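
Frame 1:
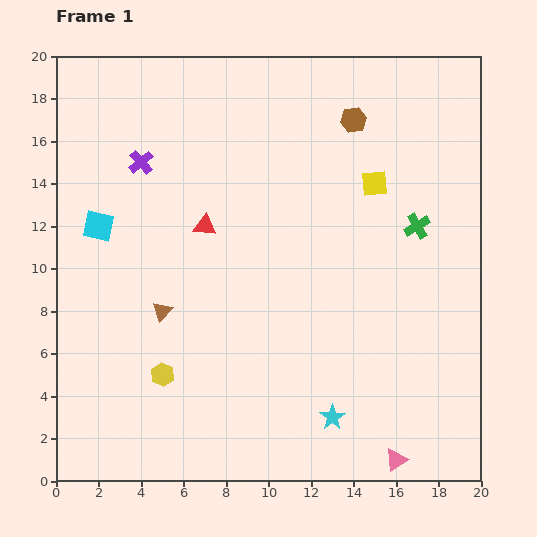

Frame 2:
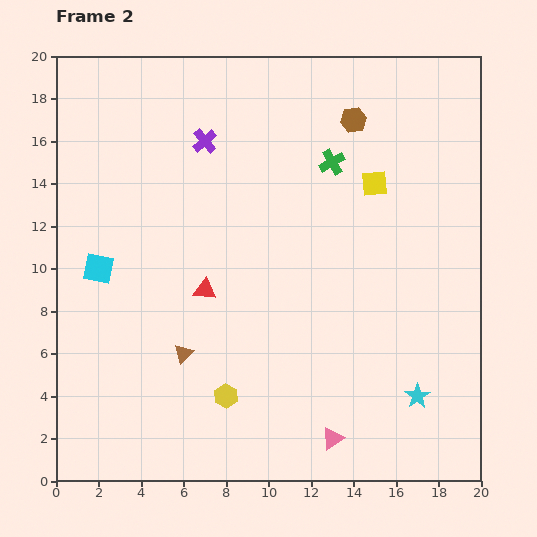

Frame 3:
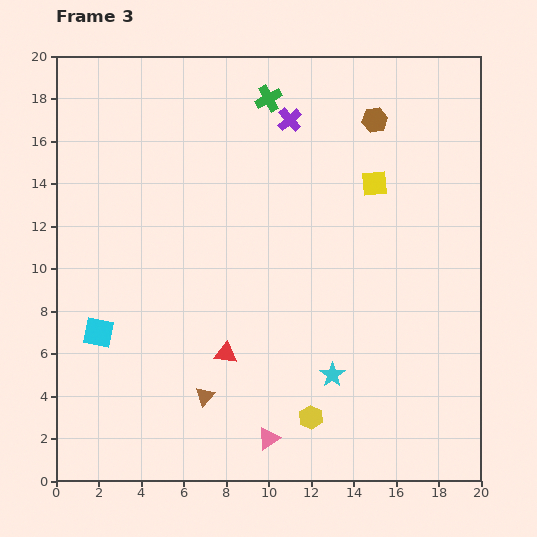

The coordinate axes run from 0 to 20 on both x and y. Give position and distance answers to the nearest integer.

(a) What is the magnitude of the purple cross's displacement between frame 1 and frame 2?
3

The purple cross moved from (4, 15) to (7, 16), a distance of √(3² + 1²) ≈ 3.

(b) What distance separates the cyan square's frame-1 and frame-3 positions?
5

The cyan square moved from (2, 12) to (2, 7), a distance of √(0² + 5²) ≈ 5.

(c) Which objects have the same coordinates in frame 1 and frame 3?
the yellow square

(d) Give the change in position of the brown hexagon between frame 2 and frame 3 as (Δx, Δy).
(1, 0)

The brown hexagon was at (14, 17) in frame 2 and (15, 17) in frame 3.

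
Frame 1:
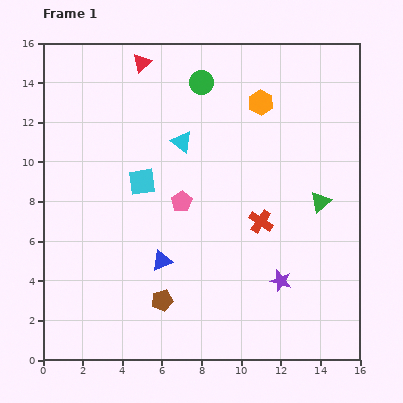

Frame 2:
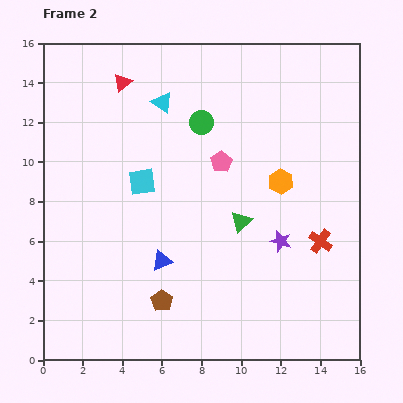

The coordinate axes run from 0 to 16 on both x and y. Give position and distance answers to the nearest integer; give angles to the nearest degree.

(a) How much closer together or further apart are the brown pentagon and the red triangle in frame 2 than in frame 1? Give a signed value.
-1

Distance in frame 1: 12. Distance in frame 2: 11.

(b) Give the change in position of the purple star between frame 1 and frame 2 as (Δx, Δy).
(0, 2)

The purple star was at (12, 4) in frame 1 and (12, 6) in frame 2.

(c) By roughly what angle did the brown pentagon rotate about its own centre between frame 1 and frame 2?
25° counter-clockwise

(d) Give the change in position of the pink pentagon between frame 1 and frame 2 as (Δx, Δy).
(2, 2)

The pink pentagon was at (7, 8) in frame 1 and (9, 10) in frame 2.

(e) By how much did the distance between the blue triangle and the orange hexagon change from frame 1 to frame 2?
-2

Distance in frame 1: 9. Distance in frame 2: 7.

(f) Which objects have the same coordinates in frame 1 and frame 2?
the blue triangle, the cyan square, the brown pentagon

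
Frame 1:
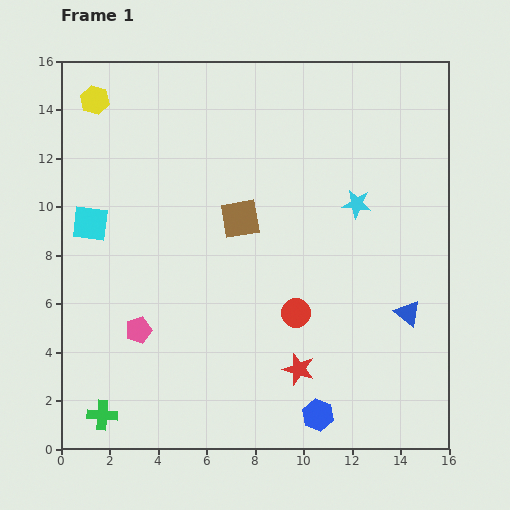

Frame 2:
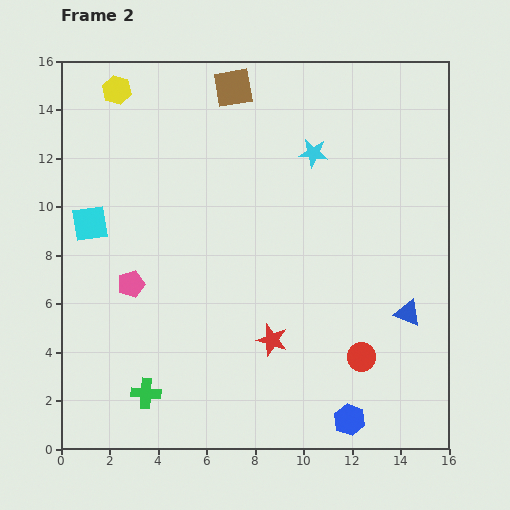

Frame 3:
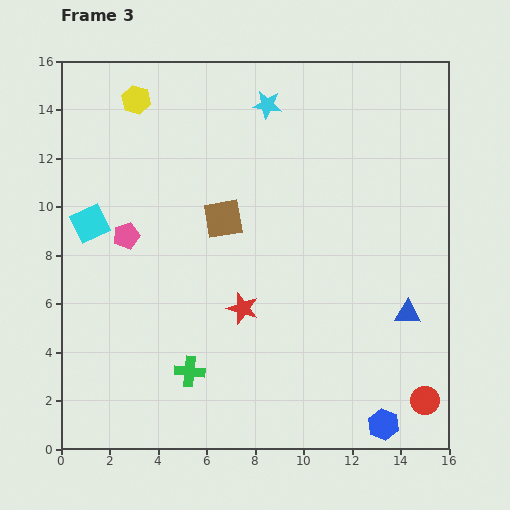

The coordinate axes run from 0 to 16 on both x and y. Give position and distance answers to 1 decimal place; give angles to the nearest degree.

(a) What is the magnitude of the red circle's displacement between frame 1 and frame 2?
3.2

The red circle moved from (9.7, 5.6) to (12.4, 3.8), a distance of √(2.7² + 1.8²) ≈ 3.2.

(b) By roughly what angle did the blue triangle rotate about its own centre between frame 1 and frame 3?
36° counter-clockwise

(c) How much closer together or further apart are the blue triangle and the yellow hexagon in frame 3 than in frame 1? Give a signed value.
-1.4

Distance in frame 1: 15.6. Distance in frame 3: 14.2.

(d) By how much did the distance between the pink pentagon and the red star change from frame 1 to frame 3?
-1.1

Distance in frame 1: 6.8. Distance in frame 3: 5.7.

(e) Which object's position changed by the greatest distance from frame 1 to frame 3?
the red circle

(moved 6.4; next 5.5)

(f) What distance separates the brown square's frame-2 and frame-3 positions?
5.4

The brown square moved from (7.1, 14.9) to (6.7, 9.5), a distance of √(0.4² + 5.4²) ≈ 5.4.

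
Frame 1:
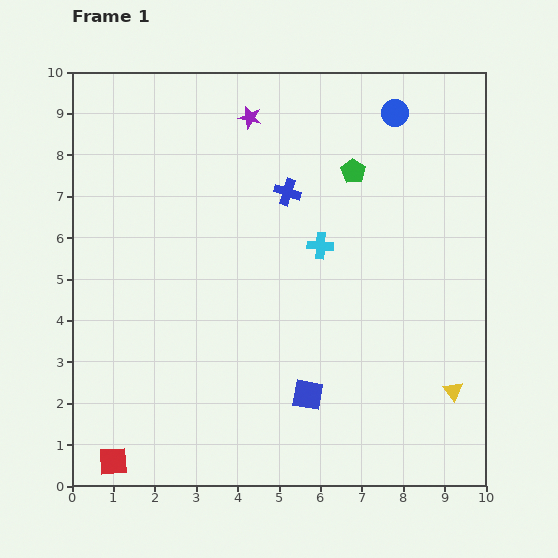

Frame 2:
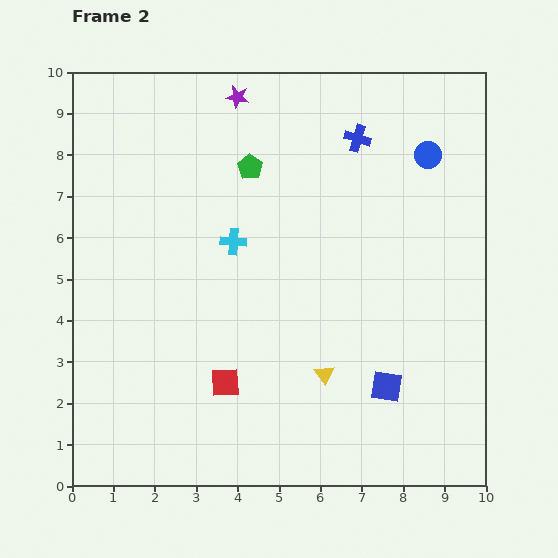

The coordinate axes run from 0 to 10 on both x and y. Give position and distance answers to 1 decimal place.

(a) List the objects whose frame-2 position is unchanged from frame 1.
none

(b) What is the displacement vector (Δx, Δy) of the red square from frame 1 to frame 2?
(2.7, 1.9)

The red square was at (1.0, 0.6) in frame 1 and (3.7, 2.5) in frame 2.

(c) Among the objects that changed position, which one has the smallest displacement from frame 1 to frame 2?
the purple star

(moved 0.6)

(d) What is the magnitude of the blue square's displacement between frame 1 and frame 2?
1.9

The blue square moved from (5.7, 2.2) to (7.6, 2.4), a distance of √(1.9² + 0.2²) ≈ 1.9.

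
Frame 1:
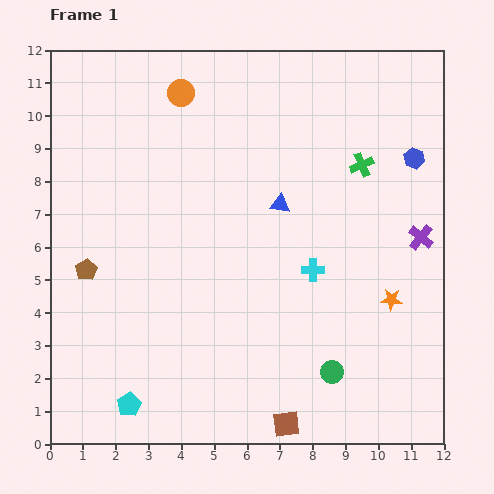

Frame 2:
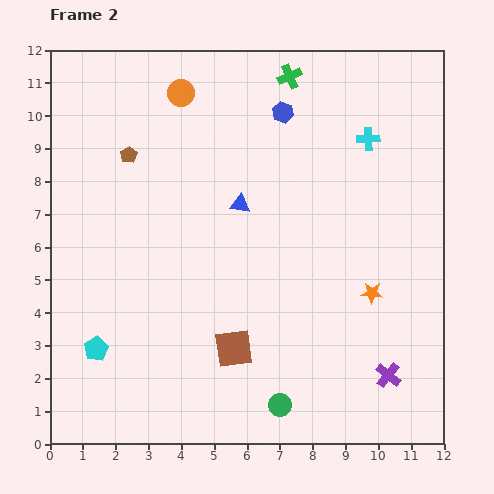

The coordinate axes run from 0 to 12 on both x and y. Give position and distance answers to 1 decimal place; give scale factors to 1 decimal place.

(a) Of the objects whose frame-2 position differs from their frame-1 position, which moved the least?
the orange star

(moved 0.6)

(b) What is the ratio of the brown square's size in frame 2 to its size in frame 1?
1.4×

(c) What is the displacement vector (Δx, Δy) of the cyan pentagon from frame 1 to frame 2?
(-1.0, 1.7)

The cyan pentagon was at (2.4, 1.2) in frame 1 and (1.4, 2.9) in frame 2.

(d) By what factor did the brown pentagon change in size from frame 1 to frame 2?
0.8×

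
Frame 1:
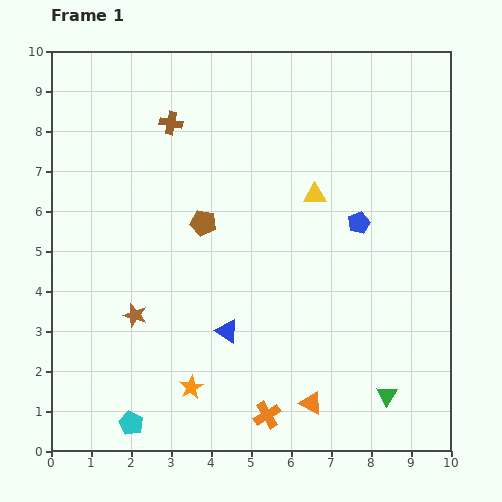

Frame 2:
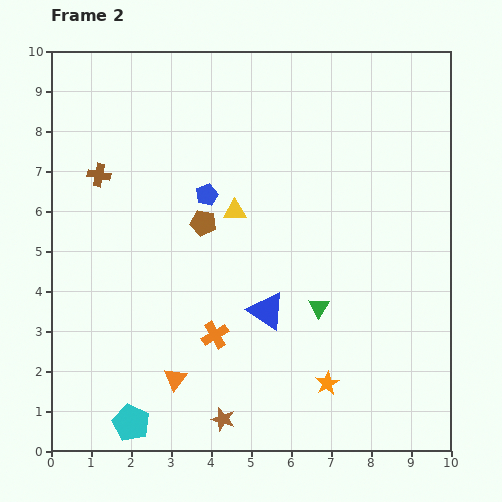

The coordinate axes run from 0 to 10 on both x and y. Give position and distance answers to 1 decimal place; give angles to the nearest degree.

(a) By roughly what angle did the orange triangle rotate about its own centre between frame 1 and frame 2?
39° clockwise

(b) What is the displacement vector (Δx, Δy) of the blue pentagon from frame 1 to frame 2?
(-3.8, 0.7)

The blue pentagon was at (7.7, 5.7) in frame 1 and (3.9, 6.4) in frame 2.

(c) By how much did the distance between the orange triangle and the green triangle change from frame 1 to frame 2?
+2.1

Distance in frame 1: 1.9. Distance in frame 2: 4.0.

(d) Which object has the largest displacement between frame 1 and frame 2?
the blue pentagon

(moved 3.9; next 3.5)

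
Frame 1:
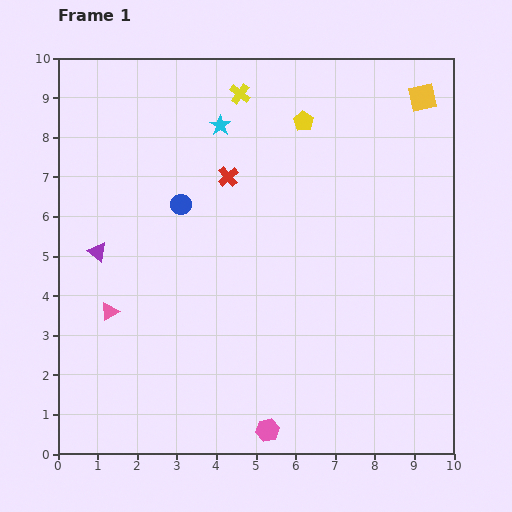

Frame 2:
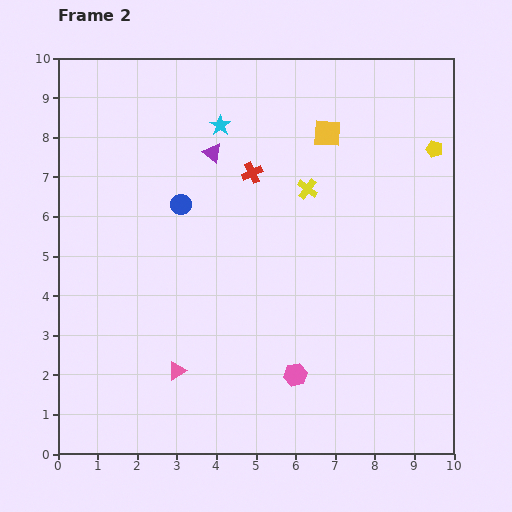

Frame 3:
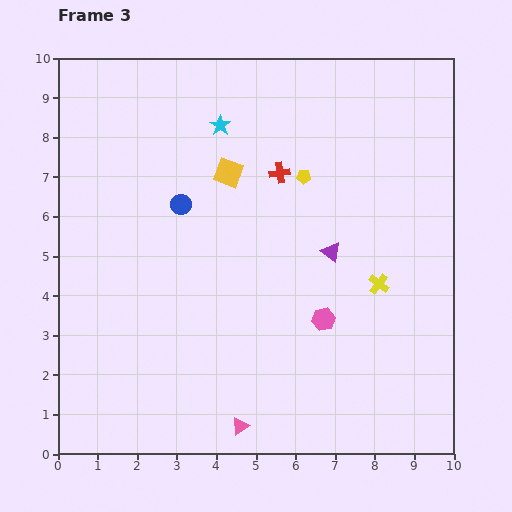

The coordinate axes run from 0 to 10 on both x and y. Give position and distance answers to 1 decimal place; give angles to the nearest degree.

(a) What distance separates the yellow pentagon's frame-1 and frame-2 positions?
3.4

The yellow pentagon moved from (6.2, 8.4) to (9.5, 7.7), a distance of √(3.3² + 0.7²) ≈ 3.4.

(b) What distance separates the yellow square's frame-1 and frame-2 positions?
2.6

The yellow square moved from (9.2, 9.0) to (6.8, 8.1), a distance of √(2.4² + 0.9²) ≈ 2.6.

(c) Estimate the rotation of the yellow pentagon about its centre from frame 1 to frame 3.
30° counter-clockwise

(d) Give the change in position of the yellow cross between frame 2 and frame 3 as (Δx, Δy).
(1.8, -2.4)

The yellow cross was at (6.3, 6.7) in frame 2 and (8.1, 4.3) in frame 3.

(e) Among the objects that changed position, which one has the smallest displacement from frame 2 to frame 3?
the red cross

(moved 0.7)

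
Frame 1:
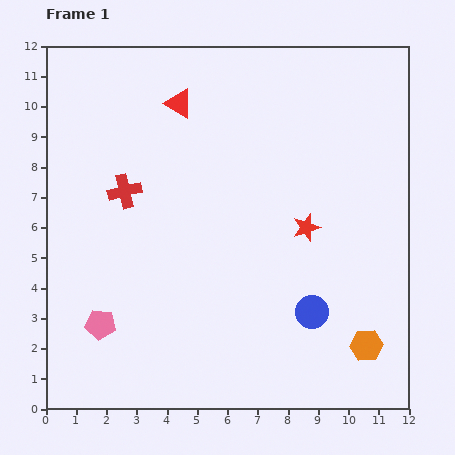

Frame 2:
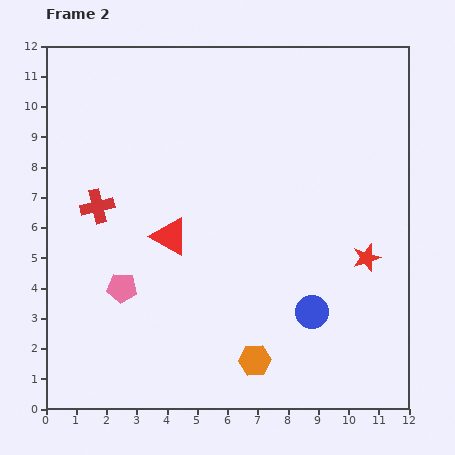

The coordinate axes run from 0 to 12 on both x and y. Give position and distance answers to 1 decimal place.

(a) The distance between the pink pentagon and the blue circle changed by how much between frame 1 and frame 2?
-0.6

Distance in frame 1: 7.0. Distance in frame 2: 6.4.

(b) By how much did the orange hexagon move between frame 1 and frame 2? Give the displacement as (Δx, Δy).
(-3.7, -0.5)

The orange hexagon was at (10.6, 2.1) in frame 1 and (6.9, 1.6) in frame 2.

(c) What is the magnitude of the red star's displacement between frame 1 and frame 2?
2.2

The red star moved from (8.6, 6.0) to (10.6, 5.0), a distance of √(2.0² + 1.0²) ≈ 2.2.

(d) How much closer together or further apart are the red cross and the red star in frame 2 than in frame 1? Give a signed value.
+3.0

Distance in frame 1: 6.1. Distance in frame 2: 9.1.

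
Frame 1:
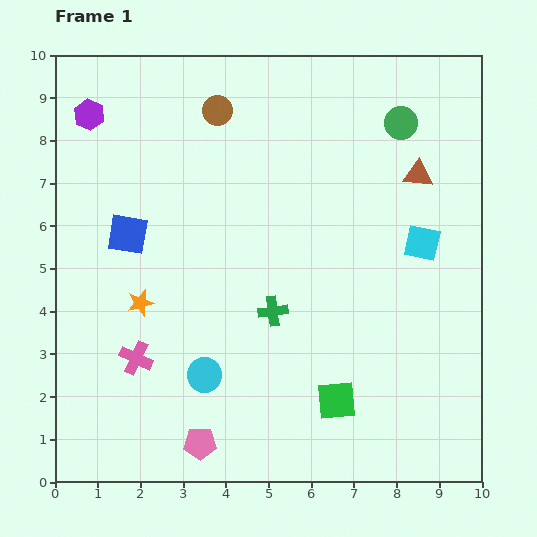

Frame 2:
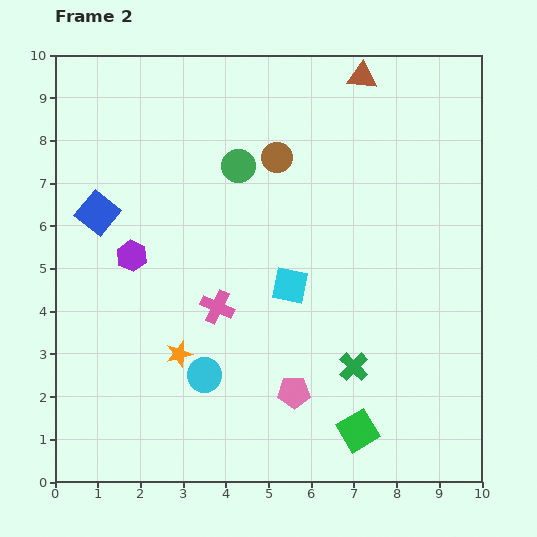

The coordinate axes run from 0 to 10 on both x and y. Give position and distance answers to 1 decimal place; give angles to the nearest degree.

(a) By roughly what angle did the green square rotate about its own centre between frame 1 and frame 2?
25° counter-clockwise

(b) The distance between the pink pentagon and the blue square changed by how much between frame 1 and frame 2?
+1.0

Distance in frame 1: 5.2. Distance in frame 2: 6.2.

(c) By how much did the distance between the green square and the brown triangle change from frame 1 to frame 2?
+2.7

Distance in frame 1: 5.6. Distance in frame 2: 8.3.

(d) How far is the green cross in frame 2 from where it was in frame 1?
2.3

The green cross moved from (5.1, 4.0) to (7.0, 2.7), a distance of √(1.9² + 1.3²) ≈ 2.3.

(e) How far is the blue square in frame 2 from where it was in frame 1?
0.9

The blue square moved from (1.7, 5.8) to (1.0, 6.3), a distance of √(0.7² + 0.5²) ≈ 0.9.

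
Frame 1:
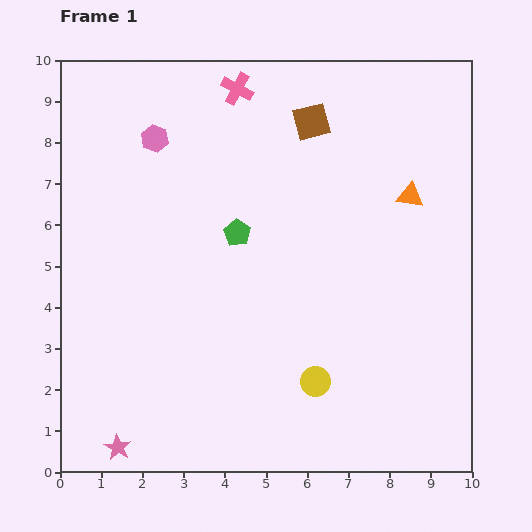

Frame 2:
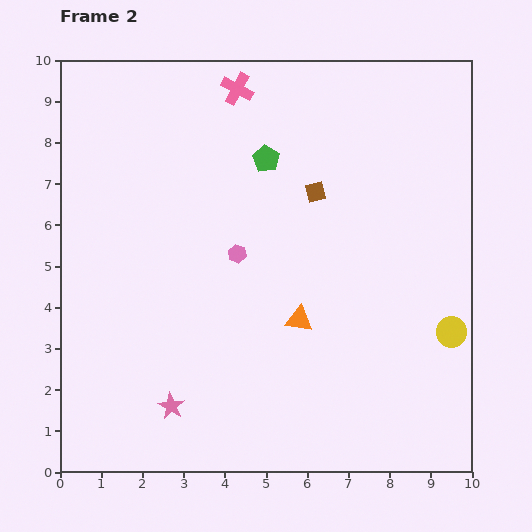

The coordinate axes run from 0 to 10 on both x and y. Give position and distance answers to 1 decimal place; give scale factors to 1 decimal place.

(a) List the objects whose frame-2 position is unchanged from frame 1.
the pink cross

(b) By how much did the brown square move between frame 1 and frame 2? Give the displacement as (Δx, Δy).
(0.1, -1.7)

The brown square was at (6.1, 8.5) in frame 1 and (6.2, 6.8) in frame 2.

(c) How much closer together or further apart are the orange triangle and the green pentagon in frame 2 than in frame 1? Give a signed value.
-0.3

Distance in frame 1: 4.3. Distance in frame 2: 4.0.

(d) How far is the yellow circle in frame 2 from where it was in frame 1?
3.5

The yellow circle moved from (6.2, 2.2) to (9.5, 3.4), a distance of √(3.3² + 1.2²) ≈ 3.5.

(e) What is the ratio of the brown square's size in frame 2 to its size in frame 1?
0.6×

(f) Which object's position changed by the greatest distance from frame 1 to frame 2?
the orange triangle

(moved 4.0; next 3.5)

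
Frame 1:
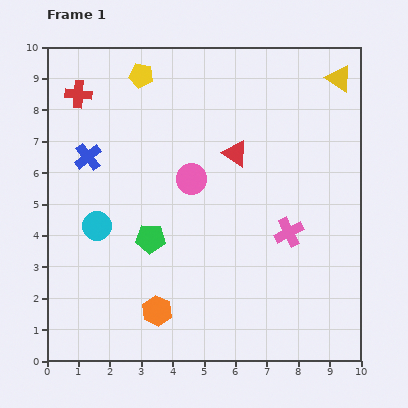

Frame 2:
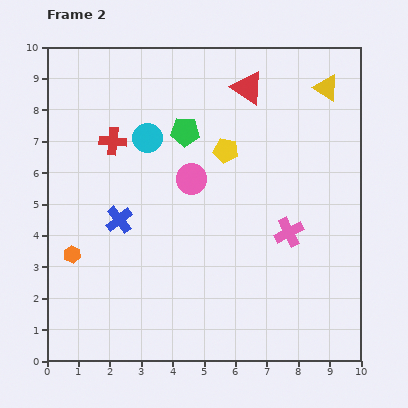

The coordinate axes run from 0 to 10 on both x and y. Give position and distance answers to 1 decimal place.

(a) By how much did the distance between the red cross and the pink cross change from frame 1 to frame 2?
-1.7

Distance in frame 1: 8.0. Distance in frame 2: 6.3.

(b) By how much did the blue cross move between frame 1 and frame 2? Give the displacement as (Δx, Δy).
(1.0, -2.0)

The blue cross was at (1.3, 6.5) in frame 1 and (2.3, 4.5) in frame 2.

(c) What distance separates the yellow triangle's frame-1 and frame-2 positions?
0.5

The yellow triangle moved from (9.3, 9.0) to (8.9, 8.7), a distance of √(0.4² + 0.3²) ≈ 0.5.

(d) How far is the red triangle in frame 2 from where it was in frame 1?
2.1

The red triangle moved from (6.0, 6.6) to (6.4, 8.7), a distance of √(0.4² + 2.1²) ≈ 2.1.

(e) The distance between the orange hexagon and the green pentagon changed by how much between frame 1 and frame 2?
+3.0

Distance in frame 1: 2.3. Distance in frame 2: 5.3.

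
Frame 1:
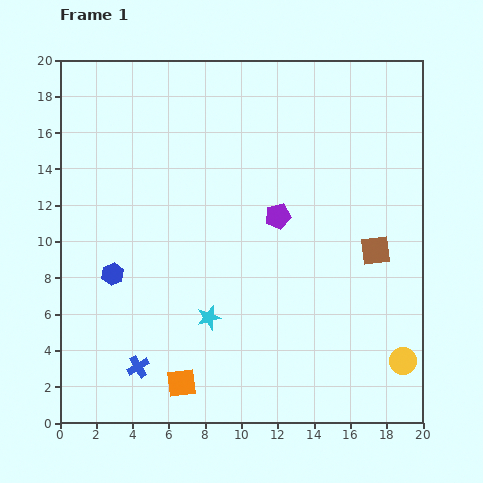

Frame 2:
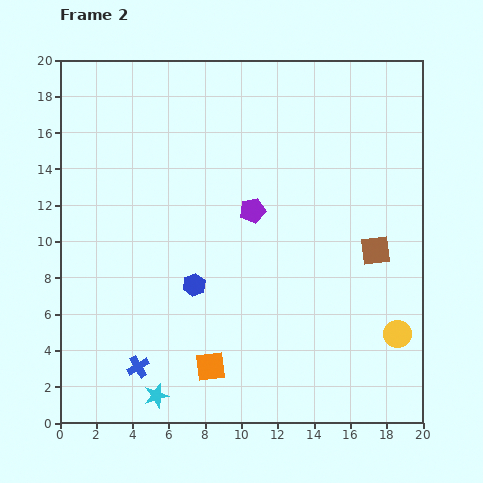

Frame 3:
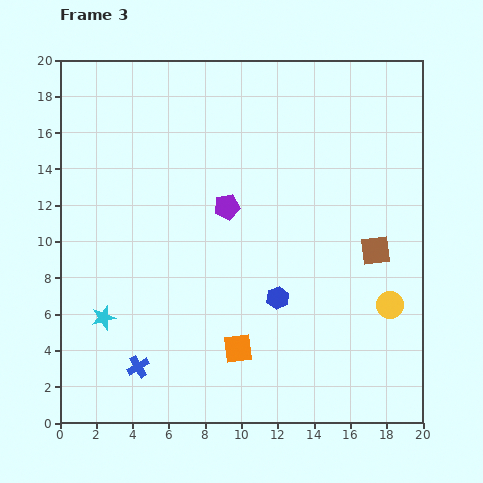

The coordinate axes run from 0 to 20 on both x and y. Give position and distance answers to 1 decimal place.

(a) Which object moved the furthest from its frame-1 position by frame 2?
the cyan star

(moved 5.2; next 4.5)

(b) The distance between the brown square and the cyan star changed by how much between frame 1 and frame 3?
+5.5

Distance in frame 1: 9.9. Distance in frame 3: 15.4.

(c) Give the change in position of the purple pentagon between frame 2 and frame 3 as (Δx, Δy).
(-1.4, 0.2)

The purple pentagon was at (10.6, 11.7) in frame 2 and (9.2, 11.9) in frame 3.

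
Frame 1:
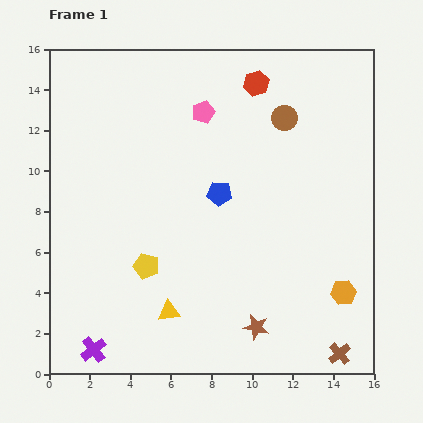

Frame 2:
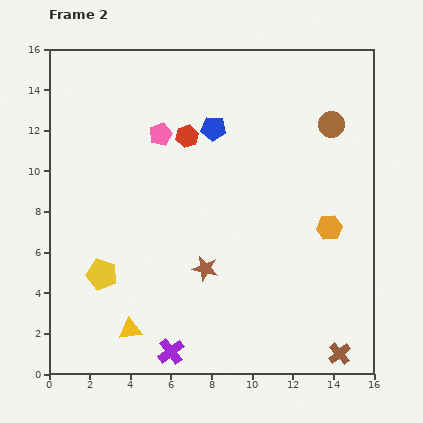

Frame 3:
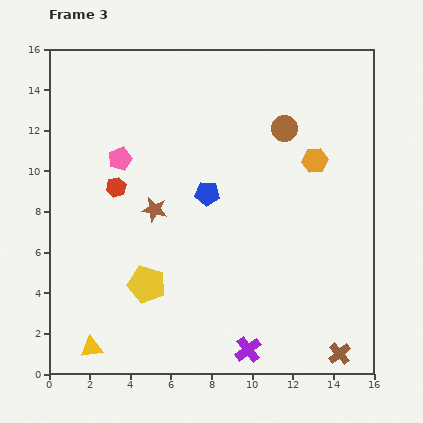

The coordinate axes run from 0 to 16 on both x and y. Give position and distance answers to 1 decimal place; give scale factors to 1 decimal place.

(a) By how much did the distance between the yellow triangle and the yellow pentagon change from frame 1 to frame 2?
+0.5

Distance in frame 1: 2.5. Distance in frame 2: 3.0.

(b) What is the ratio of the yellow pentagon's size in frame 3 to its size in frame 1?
1.5×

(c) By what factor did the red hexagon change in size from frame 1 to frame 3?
0.8×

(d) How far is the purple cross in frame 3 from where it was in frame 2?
3.8

The purple cross moved from (6.0, 1.1) to (9.8, 1.2), a distance of √(3.8² + 0.1²) ≈ 3.8.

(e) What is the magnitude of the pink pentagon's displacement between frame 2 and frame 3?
2.3

The pink pentagon moved from (5.5, 11.8) to (3.5, 10.6), a distance of √(2.0² + 1.2²) ≈ 2.3.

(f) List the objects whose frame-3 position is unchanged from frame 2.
the brown cross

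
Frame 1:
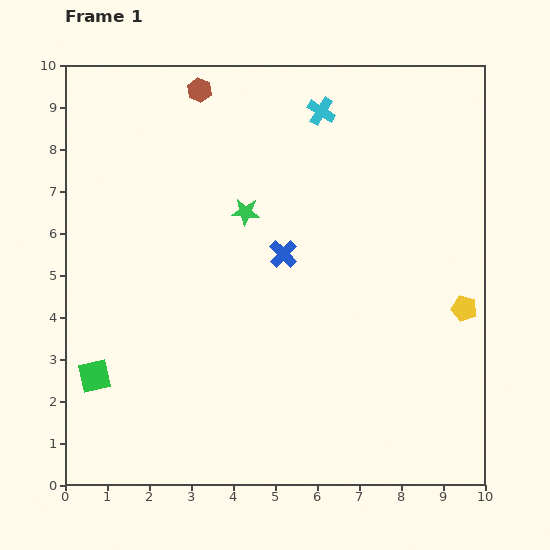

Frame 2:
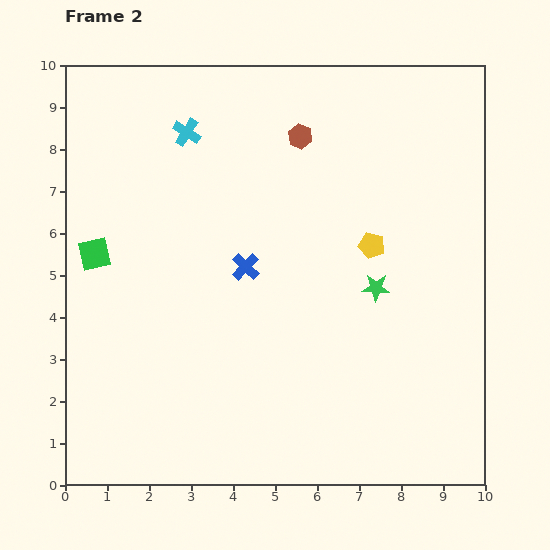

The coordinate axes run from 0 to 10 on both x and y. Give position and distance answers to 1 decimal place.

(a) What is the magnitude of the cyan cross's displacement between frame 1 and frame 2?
3.2

The cyan cross moved from (6.1, 8.9) to (2.9, 8.4), a distance of √(3.2² + 0.5²) ≈ 3.2.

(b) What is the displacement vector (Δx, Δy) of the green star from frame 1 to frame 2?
(3.1, -1.8)

The green star was at (4.3, 6.5) in frame 1 and (7.4, 4.7) in frame 2.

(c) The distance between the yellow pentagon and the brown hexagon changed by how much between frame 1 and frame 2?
-5.1

Distance in frame 1: 8.2. Distance in frame 2: 3.1.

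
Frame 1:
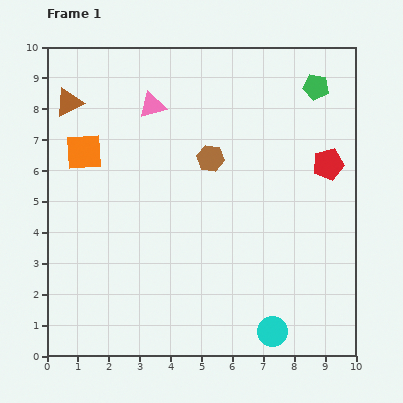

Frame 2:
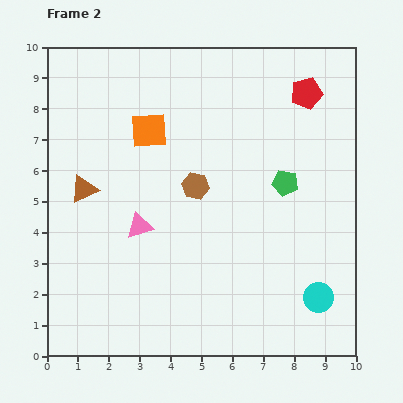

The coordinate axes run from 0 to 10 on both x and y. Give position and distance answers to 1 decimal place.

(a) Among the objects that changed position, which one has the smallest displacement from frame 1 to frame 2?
the brown hexagon

(moved 1.0)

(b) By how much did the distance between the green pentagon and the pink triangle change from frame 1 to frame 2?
-0.4

Distance in frame 1: 5.3. Distance in frame 2: 4.9.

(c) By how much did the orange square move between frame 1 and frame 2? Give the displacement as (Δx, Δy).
(2.1, 0.7)

The orange square was at (1.2, 6.6) in frame 1 and (3.3, 7.3) in frame 2.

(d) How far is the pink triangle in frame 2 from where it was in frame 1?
3.9

The pink triangle moved from (3.4, 8.1) to (3.0, 4.2), a distance of √(0.4² + 3.9²) ≈ 3.9.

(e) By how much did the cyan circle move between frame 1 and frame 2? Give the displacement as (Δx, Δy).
(1.5, 1.1)

The cyan circle was at (7.3, 0.8) in frame 1 and (8.8, 1.9) in frame 2.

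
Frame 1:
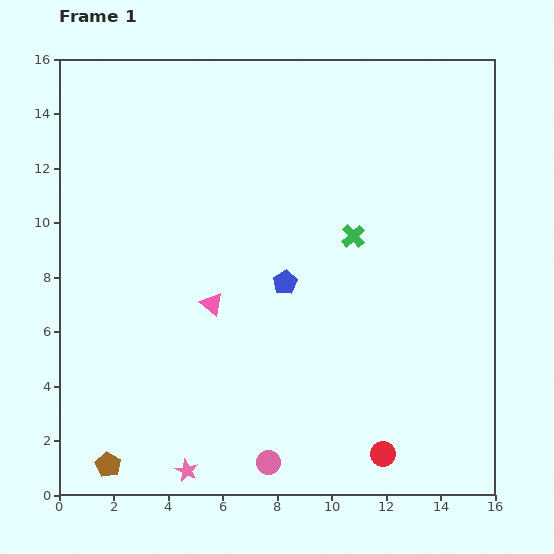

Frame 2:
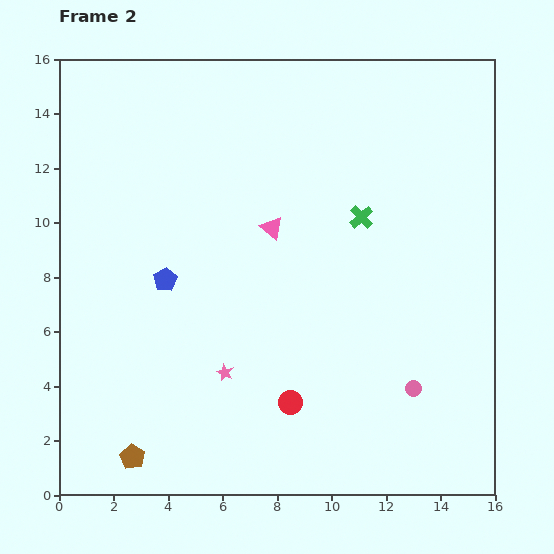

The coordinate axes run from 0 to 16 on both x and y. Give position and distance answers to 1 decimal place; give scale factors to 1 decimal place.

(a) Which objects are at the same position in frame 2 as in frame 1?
none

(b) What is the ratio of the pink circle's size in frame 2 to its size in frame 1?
0.7×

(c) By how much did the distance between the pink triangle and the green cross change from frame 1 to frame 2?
-2.5

Distance in frame 1: 5.8. Distance in frame 2: 3.3.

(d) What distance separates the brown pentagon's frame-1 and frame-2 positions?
0.9

The brown pentagon moved from (1.8, 1.1) to (2.7, 1.4), a distance of √(0.9² + 0.3²) ≈ 0.9.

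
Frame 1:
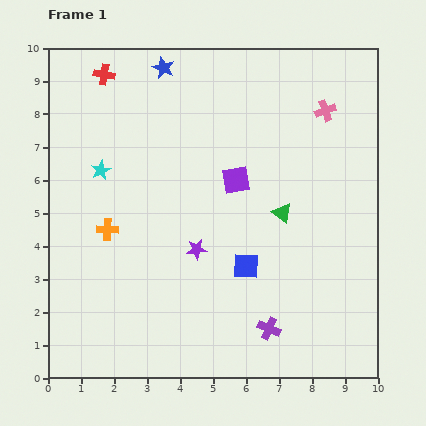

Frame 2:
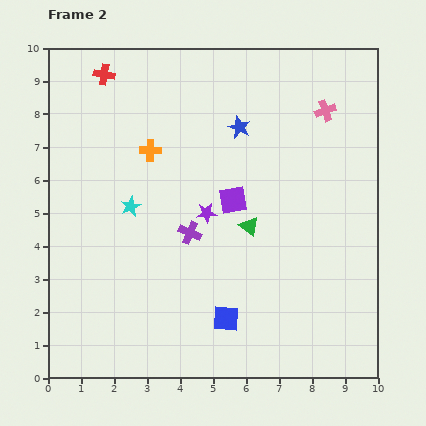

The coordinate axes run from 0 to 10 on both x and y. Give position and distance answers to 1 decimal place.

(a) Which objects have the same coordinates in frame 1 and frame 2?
the pink cross, the red cross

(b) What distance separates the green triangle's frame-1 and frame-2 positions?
1.1

The green triangle moved from (7.1, 5.0) to (6.1, 4.6), a distance of √(1.0² + 0.4²) ≈ 1.1.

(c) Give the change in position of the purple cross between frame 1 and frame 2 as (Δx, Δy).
(-2.4, 2.9)

The purple cross was at (6.7, 1.5) in frame 1 and (4.3, 4.4) in frame 2.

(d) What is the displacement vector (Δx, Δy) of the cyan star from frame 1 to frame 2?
(0.9, -1.1)

The cyan star was at (1.6, 6.3) in frame 1 and (2.5, 5.2) in frame 2.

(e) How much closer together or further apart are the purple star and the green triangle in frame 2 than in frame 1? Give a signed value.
-1.4

Distance in frame 1: 2.8. Distance in frame 2: 1.4.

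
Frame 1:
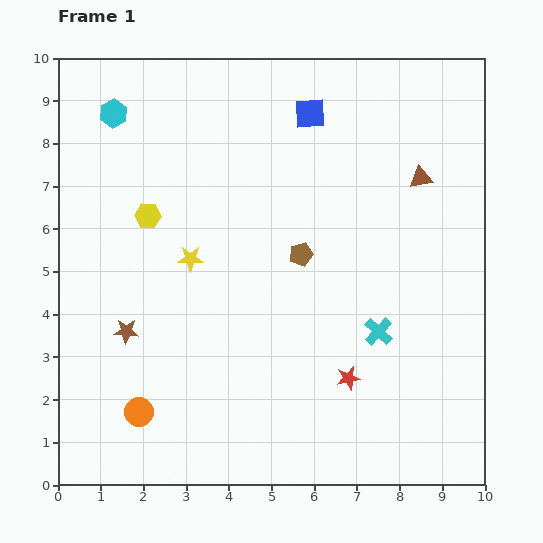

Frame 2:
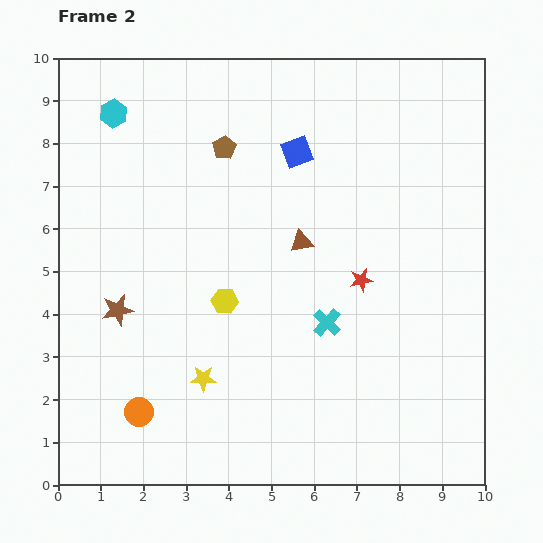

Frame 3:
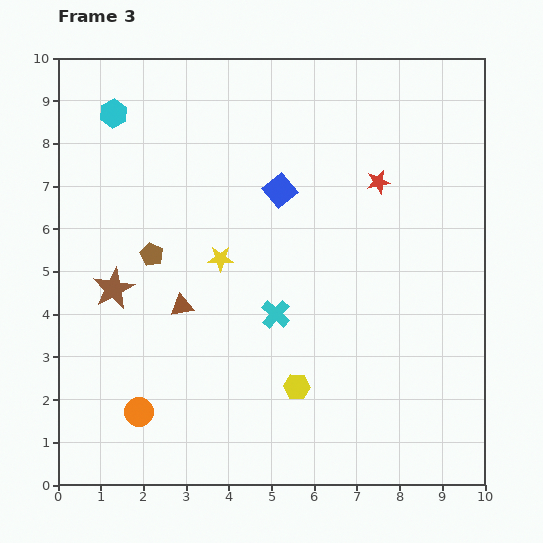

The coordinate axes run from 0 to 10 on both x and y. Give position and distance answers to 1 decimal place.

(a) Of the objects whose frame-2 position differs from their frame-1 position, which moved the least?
the brown star

(moved 0.5)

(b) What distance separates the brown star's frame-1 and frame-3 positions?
1.0

The brown star moved from (1.6, 3.6) to (1.3, 4.6), a distance of √(0.3² + 1.0²) ≈ 1.0.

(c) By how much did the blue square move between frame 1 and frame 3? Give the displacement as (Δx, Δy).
(-0.7, -1.8)

The blue square was at (5.9, 8.7) in frame 1 and (5.2, 6.9) in frame 3.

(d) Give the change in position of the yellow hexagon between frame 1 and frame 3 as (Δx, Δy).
(3.5, -4.0)

The yellow hexagon was at (2.1, 6.3) in frame 1 and (5.6, 2.3) in frame 3.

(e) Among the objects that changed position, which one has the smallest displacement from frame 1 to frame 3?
the yellow star

(moved 0.7)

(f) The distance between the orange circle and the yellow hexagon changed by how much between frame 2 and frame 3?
+0.4

Distance in frame 2: 3.3. Distance in frame 3: 3.7.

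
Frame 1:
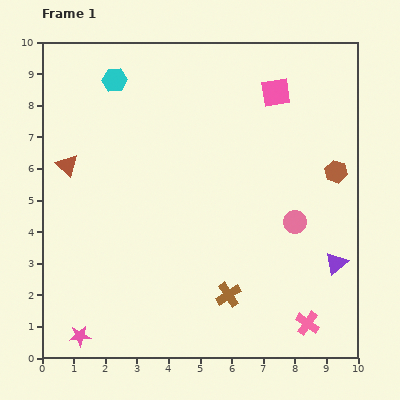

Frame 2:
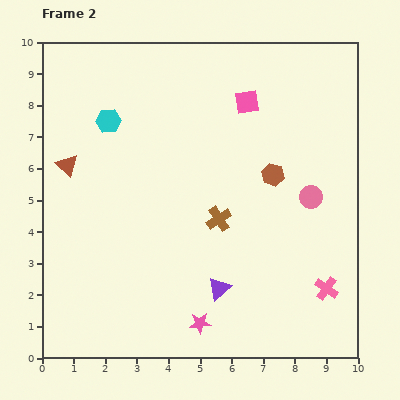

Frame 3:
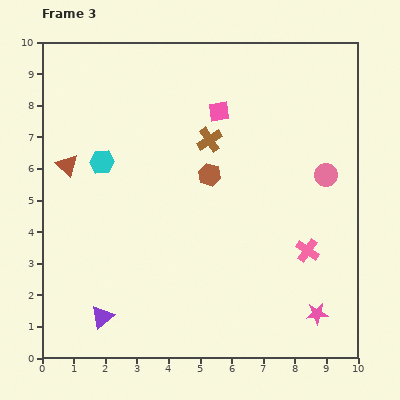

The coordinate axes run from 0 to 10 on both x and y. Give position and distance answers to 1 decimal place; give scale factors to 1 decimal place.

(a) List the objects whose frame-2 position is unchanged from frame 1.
the brown triangle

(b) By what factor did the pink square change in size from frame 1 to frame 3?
0.7×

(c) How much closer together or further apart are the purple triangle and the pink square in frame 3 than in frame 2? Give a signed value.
+1.5

Distance in frame 2: 6.0. Distance in frame 3: 7.5.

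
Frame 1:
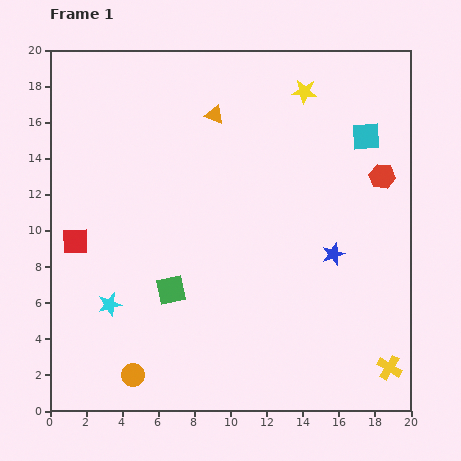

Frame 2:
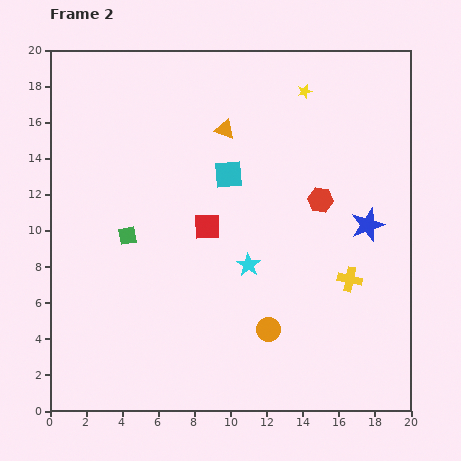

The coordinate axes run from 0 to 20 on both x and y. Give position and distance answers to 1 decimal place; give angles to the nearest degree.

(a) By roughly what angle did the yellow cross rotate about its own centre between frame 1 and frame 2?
19° counter-clockwise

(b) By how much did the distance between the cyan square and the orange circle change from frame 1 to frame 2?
-9.6

Distance in frame 1: 18.5. Distance in frame 2: 8.9.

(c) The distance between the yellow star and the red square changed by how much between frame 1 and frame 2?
-6.0

Distance in frame 1: 15.2. Distance in frame 2: 9.2.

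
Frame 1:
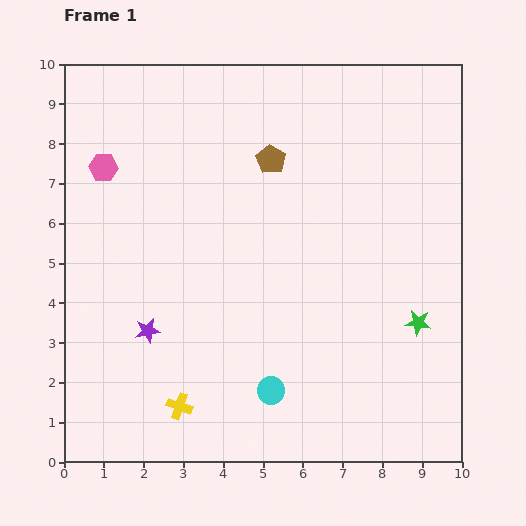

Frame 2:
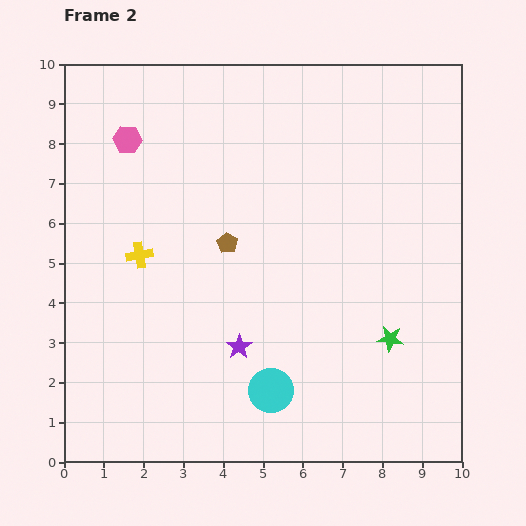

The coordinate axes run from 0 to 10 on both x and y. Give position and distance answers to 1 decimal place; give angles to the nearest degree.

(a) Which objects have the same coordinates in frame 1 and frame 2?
the cyan circle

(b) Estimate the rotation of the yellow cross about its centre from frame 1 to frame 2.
28° counter-clockwise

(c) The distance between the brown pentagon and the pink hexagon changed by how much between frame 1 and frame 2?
-0.6

Distance in frame 1: 4.2. Distance in frame 2: 3.6.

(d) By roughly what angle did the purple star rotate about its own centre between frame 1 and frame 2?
22° counter-clockwise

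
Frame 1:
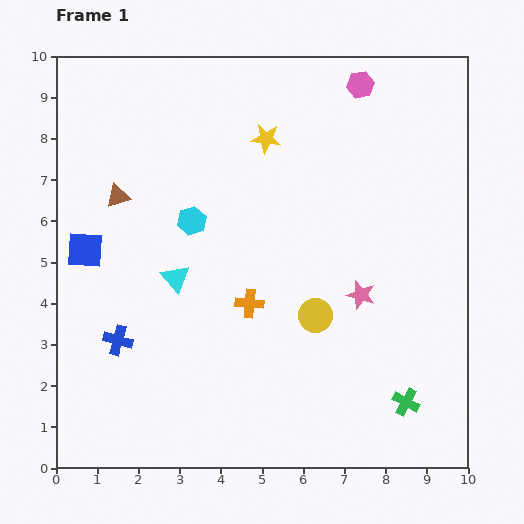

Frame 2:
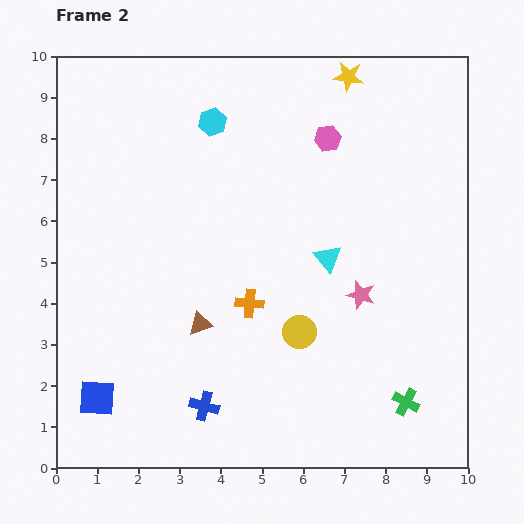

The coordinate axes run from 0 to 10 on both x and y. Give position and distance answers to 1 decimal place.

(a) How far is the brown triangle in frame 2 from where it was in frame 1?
3.7

The brown triangle moved from (1.5, 6.6) to (3.5, 3.5), a distance of √(2.0² + 3.1²) ≈ 3.7.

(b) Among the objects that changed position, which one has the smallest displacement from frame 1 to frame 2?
the yellow circle

(moved 0.6)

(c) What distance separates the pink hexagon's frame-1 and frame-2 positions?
1.5

The pink hexagon moved from (7.4, 9.3) to (6.6, 8.0), a distance of √(0.8² + 1.3²) ≈ 1.5.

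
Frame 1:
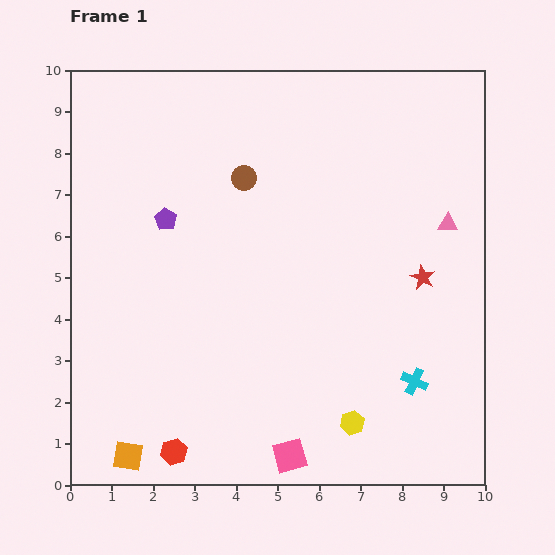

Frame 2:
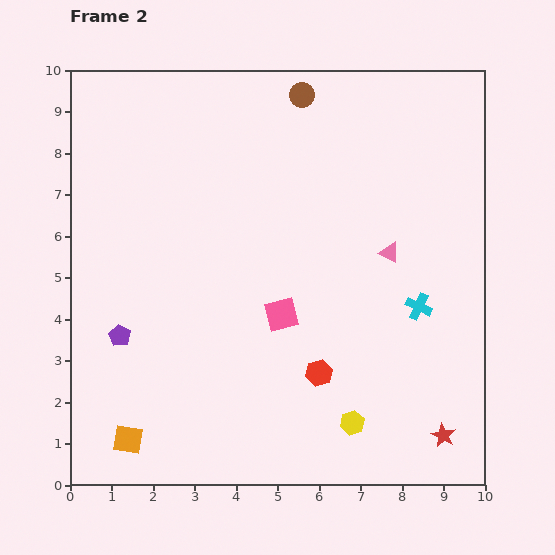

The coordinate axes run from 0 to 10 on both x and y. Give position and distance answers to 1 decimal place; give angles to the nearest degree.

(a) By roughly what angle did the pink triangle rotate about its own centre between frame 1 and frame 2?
26° clockwise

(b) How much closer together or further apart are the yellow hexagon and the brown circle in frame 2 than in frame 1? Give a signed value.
+1.6

Distance in frame 1: 6.4. Distance in frame 2: 8.0.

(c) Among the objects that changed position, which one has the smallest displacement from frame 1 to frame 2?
the orange square

(moved 0.4)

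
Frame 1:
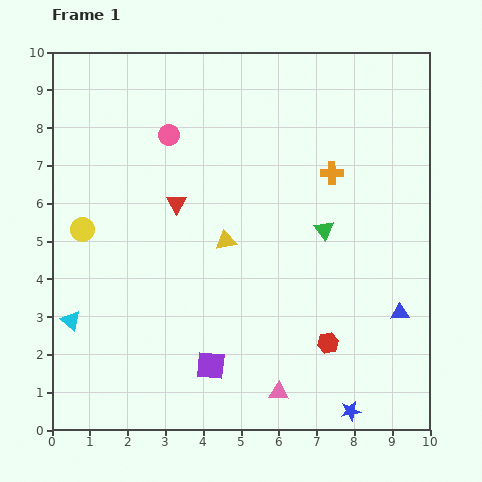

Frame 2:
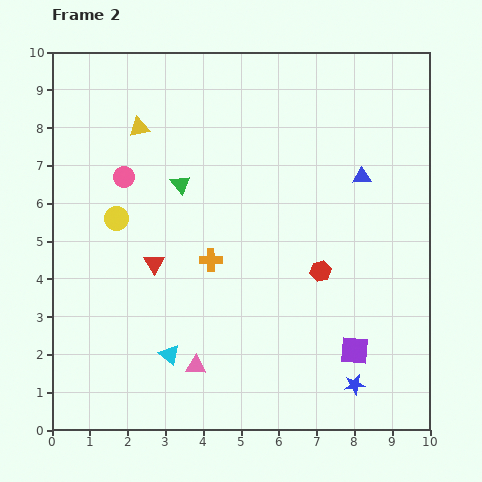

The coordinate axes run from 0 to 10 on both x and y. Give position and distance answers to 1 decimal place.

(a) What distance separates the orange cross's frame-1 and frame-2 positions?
3.9

The orange cross moved from (7.4, 6.8) to (4.2, 4.5), a distance of √(3.2² + 2.3²) ≈ 3.9.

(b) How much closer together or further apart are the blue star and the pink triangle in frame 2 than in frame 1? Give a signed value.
+2.2

Distance in frame 1: 2.0. Distance in frame 2: 4.2.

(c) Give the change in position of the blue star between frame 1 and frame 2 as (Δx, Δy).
(0.1, 0.7)

The blue star was at (7.9, 0.5) in frame 1 and (8.0, 1.2) in frame 2.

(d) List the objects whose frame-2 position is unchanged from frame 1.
none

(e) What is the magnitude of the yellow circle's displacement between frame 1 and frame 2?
0.9

The yellow circle moved from (0.8, 5.3) to (1.7, 5.6), a distance of √(0.9² + 0.3²) ≈ 0.9.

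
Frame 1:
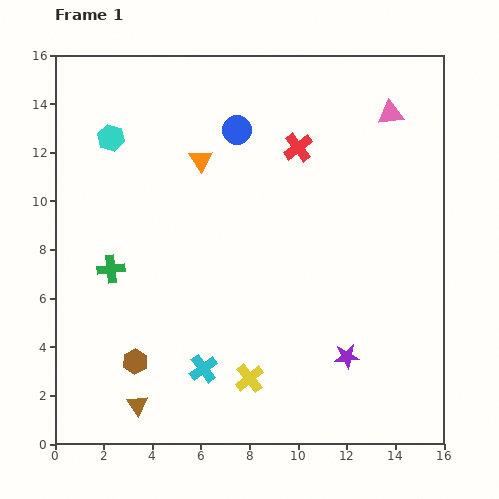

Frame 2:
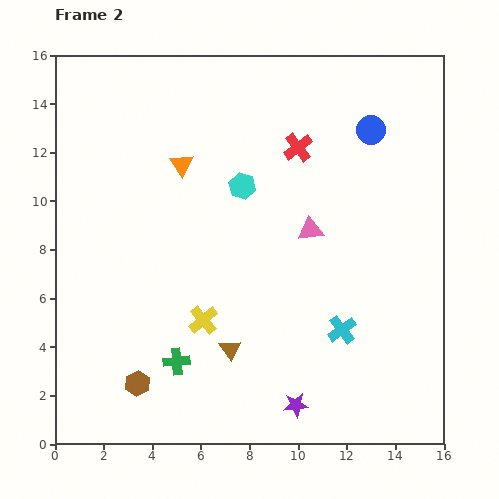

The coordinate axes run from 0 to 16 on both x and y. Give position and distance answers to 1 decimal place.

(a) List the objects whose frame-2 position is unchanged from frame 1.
the red cross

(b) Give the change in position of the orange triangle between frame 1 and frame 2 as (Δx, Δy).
(-0.8, -0.2)

The orange triangle was at (6.0, 11.7) in frame 1 and (5.2, 11.5) in frame 2.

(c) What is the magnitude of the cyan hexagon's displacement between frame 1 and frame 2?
5.8

The cyan hexagon moved from (2.3, 12.6) to (7.7, 10.6), a distance of √(5.4² + 2.0²) ≈ 5.8.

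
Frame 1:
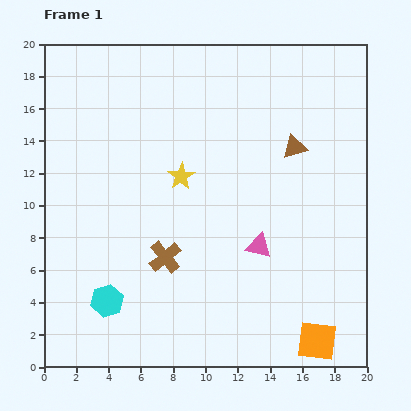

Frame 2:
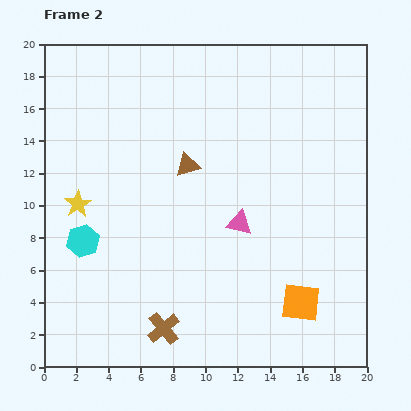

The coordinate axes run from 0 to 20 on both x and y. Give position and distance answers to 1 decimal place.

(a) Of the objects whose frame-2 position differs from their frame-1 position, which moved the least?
the pink triangle

(moved 1.8)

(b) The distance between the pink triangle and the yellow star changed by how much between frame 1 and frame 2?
+3.7

Distance in frame 1: 6.4. Distance in frame 2: 10.1.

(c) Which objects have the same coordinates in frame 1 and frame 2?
none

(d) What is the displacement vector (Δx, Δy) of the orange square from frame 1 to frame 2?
(-1.0, 2.4)

The orange square was at (16.9, 1.6) in frame 1 and (15.9, 4.0) in frame 2.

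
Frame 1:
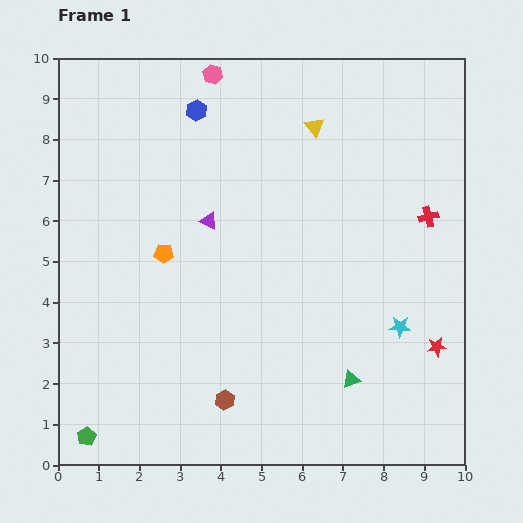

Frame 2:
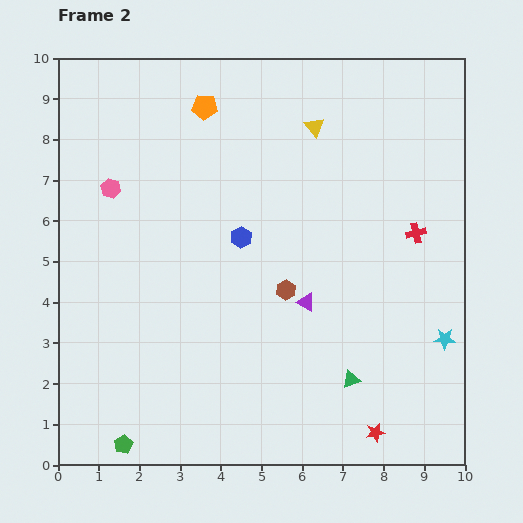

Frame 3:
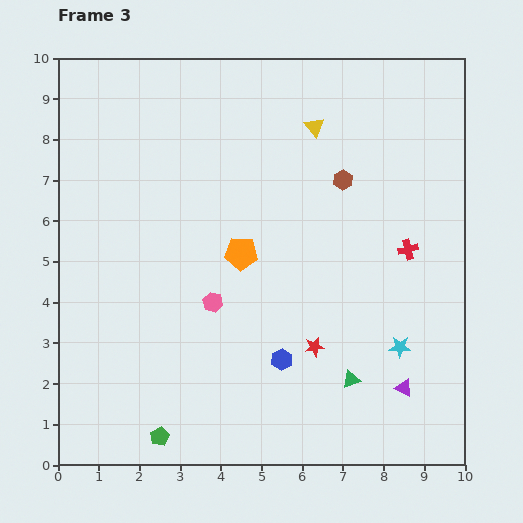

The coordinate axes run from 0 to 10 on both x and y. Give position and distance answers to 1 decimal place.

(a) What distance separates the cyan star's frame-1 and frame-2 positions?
1.1

The cyan star moved from (8.4, 3.4) to (9.5, 3.1), a distance of √(1.1² + 0.3²) ≈ 1.1.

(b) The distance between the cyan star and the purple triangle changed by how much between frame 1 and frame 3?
-4.4

Distance in frame 1: 5.4. Distance in frame 3: 1.0.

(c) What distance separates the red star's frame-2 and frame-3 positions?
2.6

The red star moved from (7.8, 0.8) to (6.3, 2.9), a distance of √(1.5² + 2.1²) ≈ 2.6.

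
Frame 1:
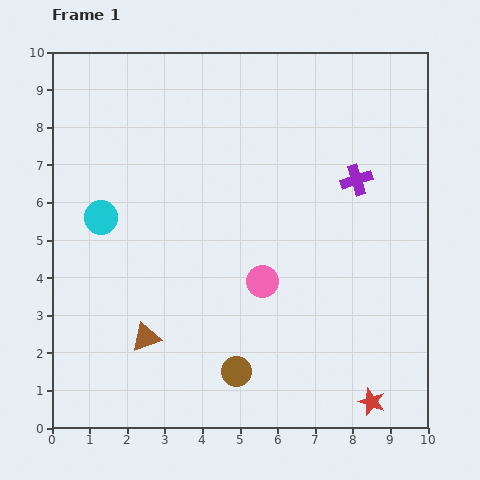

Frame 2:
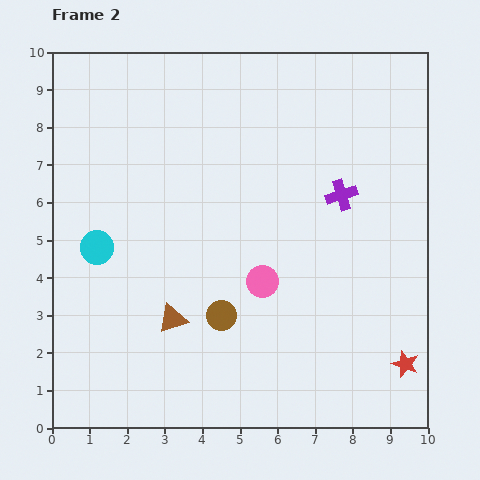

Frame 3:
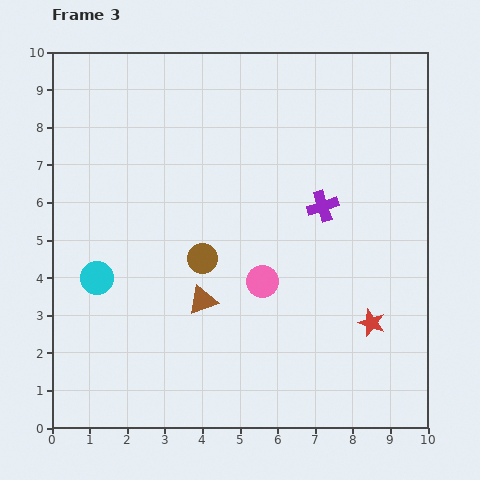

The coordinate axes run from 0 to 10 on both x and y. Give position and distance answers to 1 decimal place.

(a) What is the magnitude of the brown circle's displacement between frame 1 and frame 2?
1.6

The brown circle moved from (4.9, 1.5) to (4.5, 3.0), a distance of √(0.4² + 1.5²) ≈ 1.6.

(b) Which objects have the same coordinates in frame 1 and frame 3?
the pink circle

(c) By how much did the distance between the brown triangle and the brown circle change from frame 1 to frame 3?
-1.5

Distance in frame 1: 2.6. Distance in frame 3: 1.1.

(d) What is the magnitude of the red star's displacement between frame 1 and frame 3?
2.1

The red star moved from (8.5, 0.7) to (8.5, 2.8), a distance of √(0.0² + 2.1²) ≈ 2.1.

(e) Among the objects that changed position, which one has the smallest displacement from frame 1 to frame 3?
the purple cross

(moved 1.1)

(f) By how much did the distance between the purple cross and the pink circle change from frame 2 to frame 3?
-0.5

Distance in frame 2: 3.1. Distance in frame 3: 2.6.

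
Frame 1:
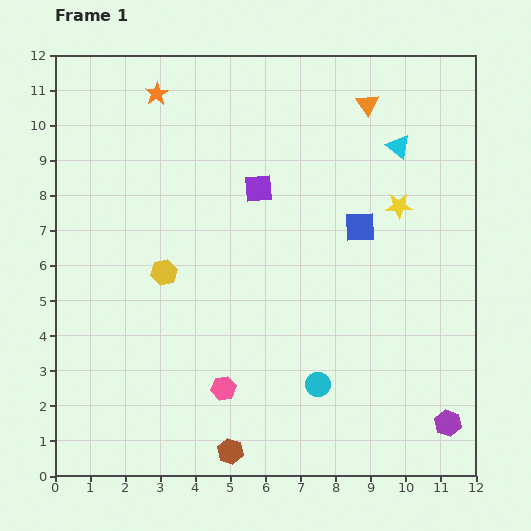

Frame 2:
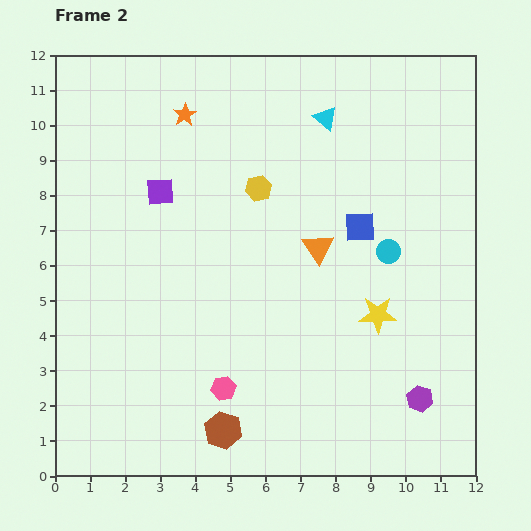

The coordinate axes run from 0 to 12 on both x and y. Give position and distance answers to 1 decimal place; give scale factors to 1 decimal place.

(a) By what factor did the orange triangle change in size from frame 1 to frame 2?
1.4×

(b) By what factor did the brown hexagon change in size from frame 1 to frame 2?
1.5×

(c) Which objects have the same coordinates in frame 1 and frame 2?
the blue square, the pink hexagon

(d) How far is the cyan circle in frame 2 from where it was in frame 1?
4.3

The cyan circle moved from (7.5, 2.6) to (9.5, 6.4), a distance of √(2.0² + 3.8²) ≈ 4.3.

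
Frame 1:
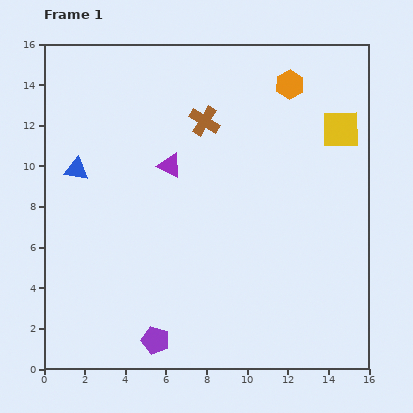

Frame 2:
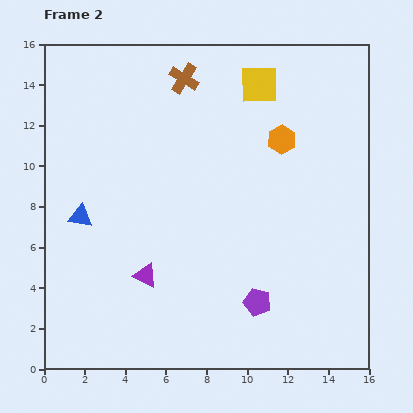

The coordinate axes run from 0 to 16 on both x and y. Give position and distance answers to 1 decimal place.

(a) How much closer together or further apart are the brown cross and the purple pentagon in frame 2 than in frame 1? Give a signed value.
+0.5

Distance in frame 1: 11.1. Distance in frame 2: 11.6.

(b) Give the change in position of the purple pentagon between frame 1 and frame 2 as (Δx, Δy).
(5.0, 1.9)

The purple pentagon was at (5.5, 1.4) in frame 1 and (10.5, 3.3) in frame 2.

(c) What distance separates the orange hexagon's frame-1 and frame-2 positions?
2.7

The orange hexagon moved from (12.1, 14.0) to (11.7, 11.3), a distance of √(0.4² + 2.7²) ≈ 2.7.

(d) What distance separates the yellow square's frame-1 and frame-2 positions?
4.6

The yellow square moved from (14.6, 11.8) to (10.6, 14.0), a distance of √(4.0² + 2.2²) ≈ 4.6.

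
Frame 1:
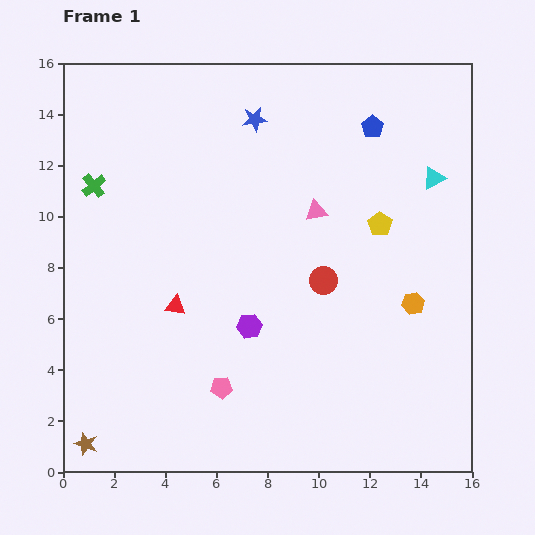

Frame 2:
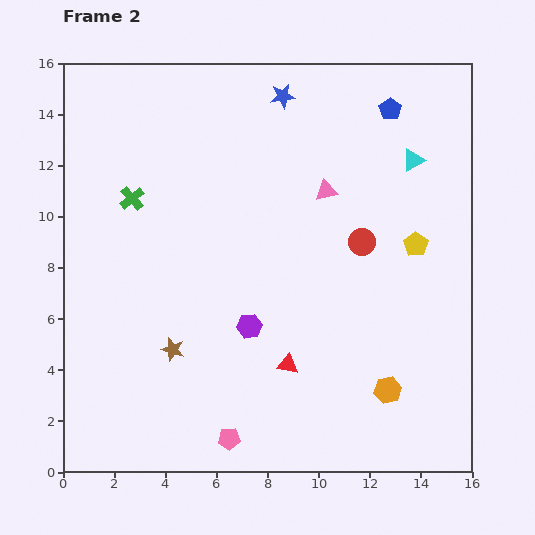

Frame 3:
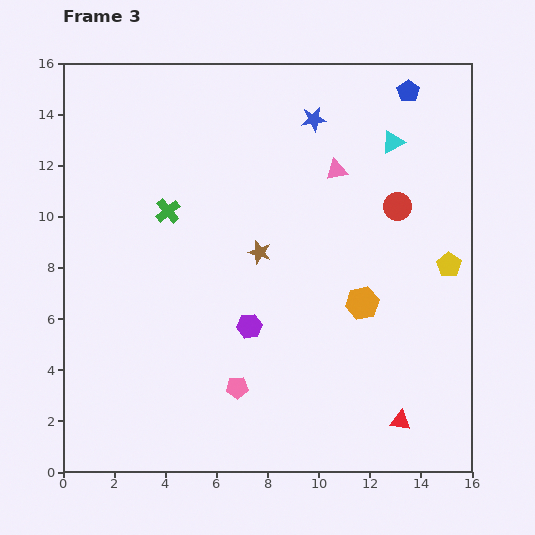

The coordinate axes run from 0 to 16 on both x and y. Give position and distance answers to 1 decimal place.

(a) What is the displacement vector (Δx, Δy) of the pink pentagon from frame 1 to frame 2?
(0.3, -2.0)

The pink pentagon was at (6.2, 3.3) in frame 1 and (6.5, 1.3) in frame 2.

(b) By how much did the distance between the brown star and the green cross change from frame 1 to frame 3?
-6.2

Distance in frame 1: 10.1. Distance in frame 3: 3.9.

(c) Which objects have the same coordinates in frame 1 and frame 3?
the purple hexagon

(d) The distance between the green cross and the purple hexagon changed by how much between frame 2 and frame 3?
-1.3

Distance in frame 2: 6.8. Distance in frame 3: 5.5.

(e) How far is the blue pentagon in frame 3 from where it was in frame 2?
1.0

The blue pentagon moved from (12.8, 14.2) to (13.5, 14.9), a distance of √(0.7² + 0.7²) ≈ 1.0.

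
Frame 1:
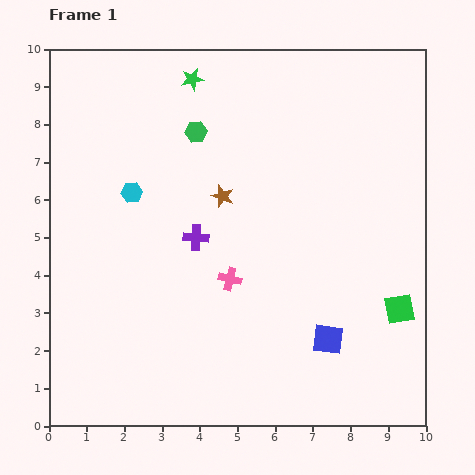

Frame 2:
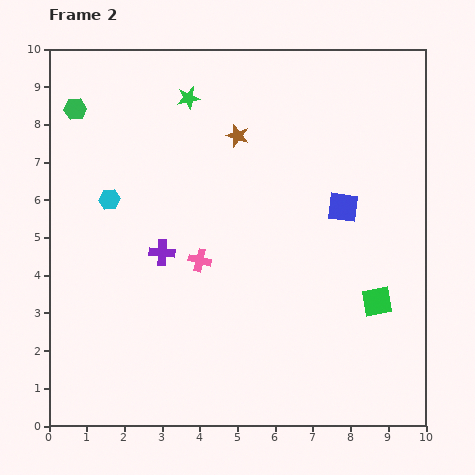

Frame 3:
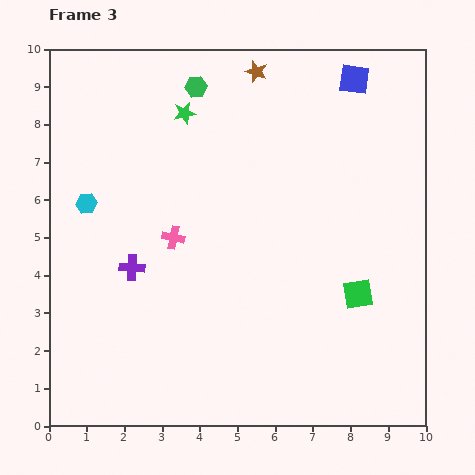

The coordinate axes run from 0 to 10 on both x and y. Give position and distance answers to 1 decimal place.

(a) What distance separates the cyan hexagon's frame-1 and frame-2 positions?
0.6

The cyan hexagon moved from (2.2, 6.2) to (1.6, 6.0), a distance of √(0.6² + 0.2²) ≈ 0.6.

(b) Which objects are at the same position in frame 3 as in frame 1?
none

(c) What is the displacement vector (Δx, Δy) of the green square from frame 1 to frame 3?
(-1.1, 0.4)

The green square was at (9.3, 3.1) in frame 1 and (8.2, 3.5) in frame 3.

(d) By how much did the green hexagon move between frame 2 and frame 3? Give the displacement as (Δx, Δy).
(3.2, 0.6)

The green hexagon was at (0.7, 8.4) in frame 2 and (3.9, 9.0) in frame 3.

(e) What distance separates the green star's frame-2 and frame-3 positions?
0.4

The green star moved from (3.7, 8.7) to (3.6, 8.3), a distance of √(0.1² + 0.4²) ≈ 0.4.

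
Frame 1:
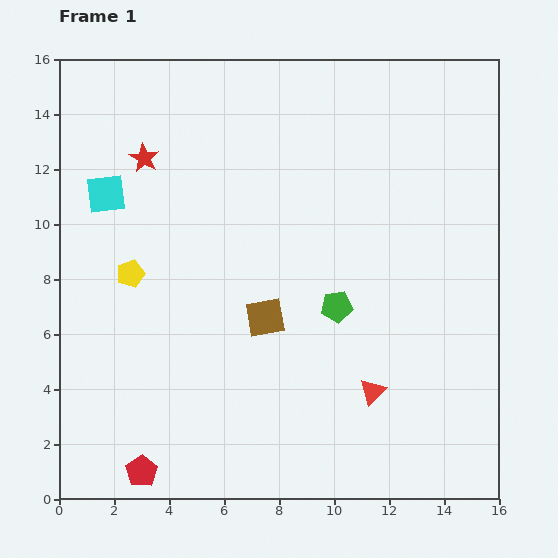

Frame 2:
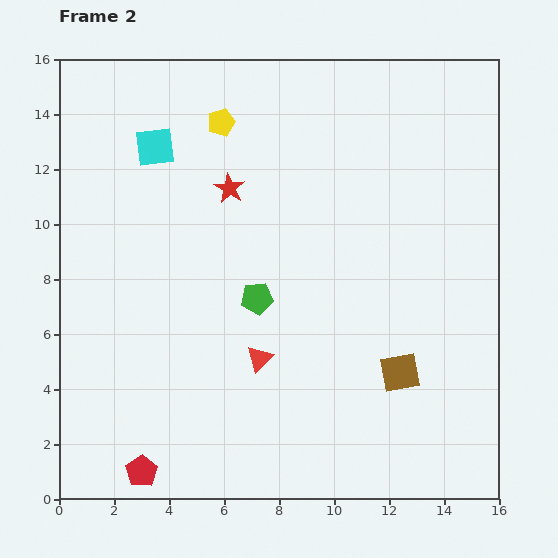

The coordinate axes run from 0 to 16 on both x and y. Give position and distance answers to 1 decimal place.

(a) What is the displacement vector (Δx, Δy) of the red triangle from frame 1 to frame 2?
(-4.1, 1.2)

The red triangle was at (11.4, 3.9) in frame 1 and (7.3, 5.1) in frame 2.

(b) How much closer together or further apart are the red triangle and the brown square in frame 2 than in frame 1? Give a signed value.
+0.4

Distance in frame 1: 4.7. Distance in frame 2: 5.1.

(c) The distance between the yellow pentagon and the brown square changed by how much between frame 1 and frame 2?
+6.0

Distance in frame 1: 5.2. Distance in frame 2: 11.2.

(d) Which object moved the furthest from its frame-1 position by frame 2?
the yellow pentagon

(moved 6.4; next 5.3)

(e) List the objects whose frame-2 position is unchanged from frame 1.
the red pentagon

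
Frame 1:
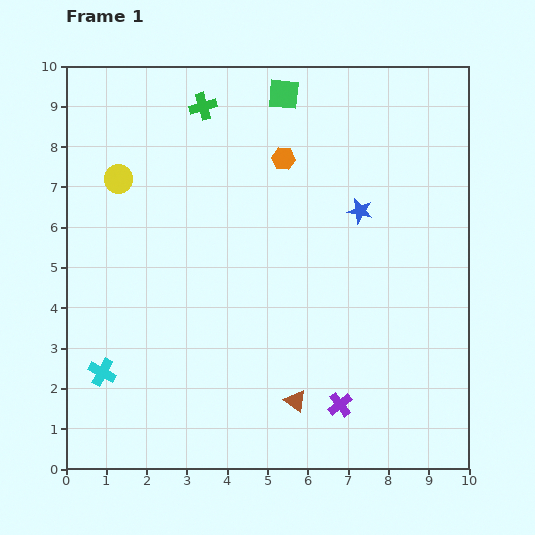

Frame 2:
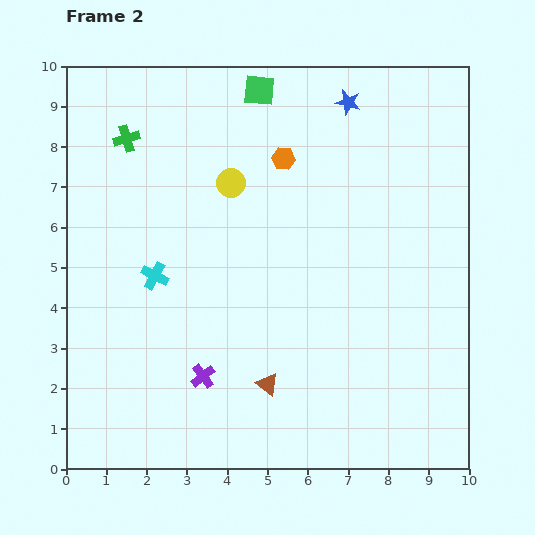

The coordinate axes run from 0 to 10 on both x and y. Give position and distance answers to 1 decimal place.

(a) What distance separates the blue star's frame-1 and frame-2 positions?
2.7

The blue star moved from (7.3, 6.4) to (7.0, 9.1), a distance of √(0.3² + 2.7²) ≈ 2.7.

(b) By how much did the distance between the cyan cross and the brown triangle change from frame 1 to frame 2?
-1.0

Distance in frame 1: 4.9. Distance in frame 2: 3.9.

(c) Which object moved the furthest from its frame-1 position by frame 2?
the purple cross

(moved 3.5; next 2.8)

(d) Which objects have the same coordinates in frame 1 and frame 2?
the orange hexagon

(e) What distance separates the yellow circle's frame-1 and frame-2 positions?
2.8

The yellow circle moved from (1.3, 7.2) to (4.1, 7.1), a distance of √(2.8² + 0.1²) ≈ 2.8.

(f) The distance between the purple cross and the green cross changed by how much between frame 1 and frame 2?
-1.9

Distance in frame 1: 8.1. Distance in frame 2: 6.2.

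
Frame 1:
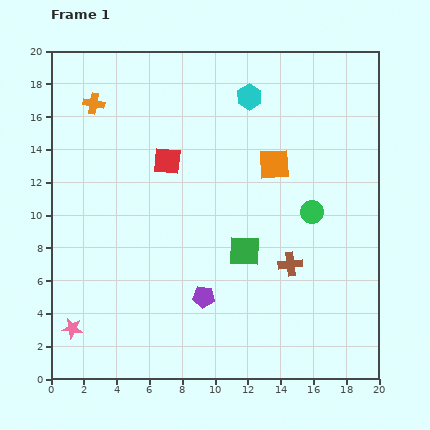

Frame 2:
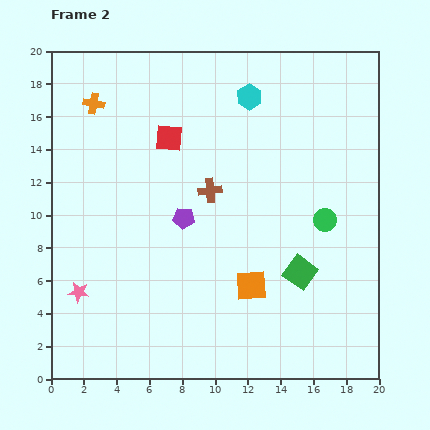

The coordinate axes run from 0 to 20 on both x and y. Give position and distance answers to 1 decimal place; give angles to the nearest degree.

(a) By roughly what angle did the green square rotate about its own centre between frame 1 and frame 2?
33° clockwise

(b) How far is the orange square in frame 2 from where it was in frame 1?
7.5

The orange square moved from (13.6, 13.1) to (12.2, 5.7), a distance of √(1.4² + 7.4²) ≈ 7.5.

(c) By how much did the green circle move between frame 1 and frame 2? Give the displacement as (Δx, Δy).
(0.8, -0.5)

The green circle was at (15.9, 10.2) in frame 1 and (16.7, 9.7) in frame 2.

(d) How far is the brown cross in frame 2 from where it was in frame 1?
6.7

The brown cross moved from (14.6, 7.0) to (9.7, 11.5), a distance of √(4.9² + 4.5²) ≈ 6.7.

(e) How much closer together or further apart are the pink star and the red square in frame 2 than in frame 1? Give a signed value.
-0.8

Distance in frame 1: 11.7. Distance in frame 2: 10.9.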